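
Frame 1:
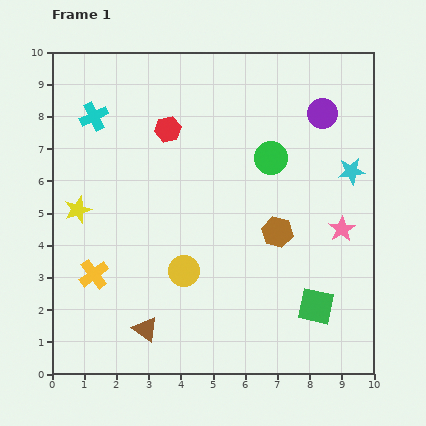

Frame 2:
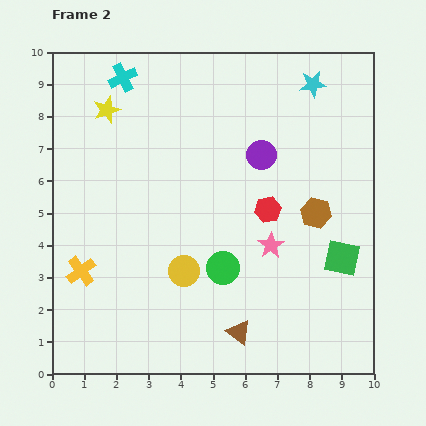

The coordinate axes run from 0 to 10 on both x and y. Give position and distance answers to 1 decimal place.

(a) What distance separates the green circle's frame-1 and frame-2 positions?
3.7

The green circle moved from (6.8, 6.7) to (5.3, 3.3), a distance of √(1.5² + 3.4²) ≈ 3.7.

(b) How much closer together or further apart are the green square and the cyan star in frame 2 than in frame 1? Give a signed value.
+1.2

Distance in frame 1: 4.3. Distance in frame 2: 5.5.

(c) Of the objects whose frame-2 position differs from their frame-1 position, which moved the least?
the yellow cross

(moved 0.4)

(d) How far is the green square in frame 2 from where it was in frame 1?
1.7

The green square moved from (8.2, 2.1) to (9.0, 3.6), a distance of √(0.8² + 1.5²) ≈ 1.7.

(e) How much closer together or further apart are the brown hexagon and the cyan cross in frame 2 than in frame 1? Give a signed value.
+0.6

Distance in frame 1: 6.7. Distance in frame 2: 7.3.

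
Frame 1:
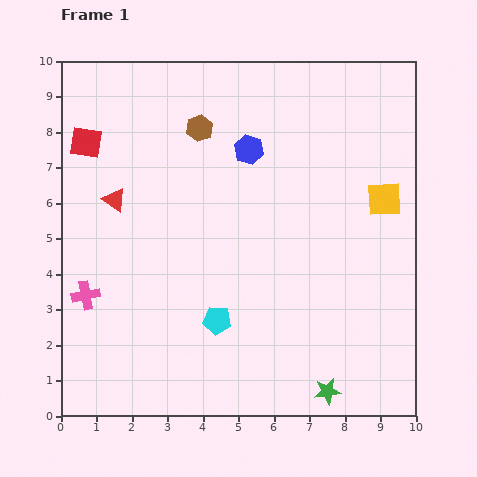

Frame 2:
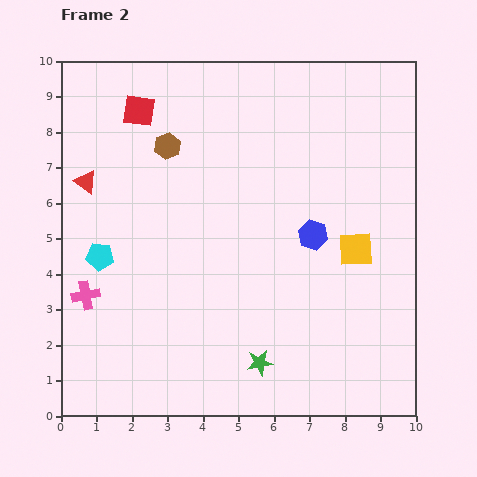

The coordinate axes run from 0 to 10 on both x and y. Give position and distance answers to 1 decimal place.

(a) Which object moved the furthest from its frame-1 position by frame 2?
the cyan pentagon

(moved 3.8; next 3.0)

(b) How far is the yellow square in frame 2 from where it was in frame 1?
1.6

The yellow square moved from (9.1, 6.1) to (8.3, 4.7), a distance of √(0.8² + 1.4²) ≈ 1.6.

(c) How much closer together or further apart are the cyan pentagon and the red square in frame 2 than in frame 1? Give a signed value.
-2.0

Distance in frame 1: 6.2. Distance in frame 2: 4.2.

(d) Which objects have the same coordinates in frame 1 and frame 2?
the pink cross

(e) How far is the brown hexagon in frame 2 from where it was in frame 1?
1.0

The brown hexagon moved from (3.9, 8.1) to (3.0, 7.6), a distance of √(0.9² + 0.5²) ≈ 1.0.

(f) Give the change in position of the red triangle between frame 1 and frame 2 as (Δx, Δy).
(-0.8, 0.5)

The red triangle was at (1.5, 6.1) in frame 1 and (0.7, 6.6) in frame 2.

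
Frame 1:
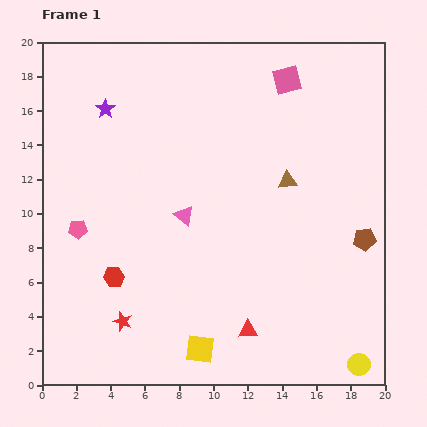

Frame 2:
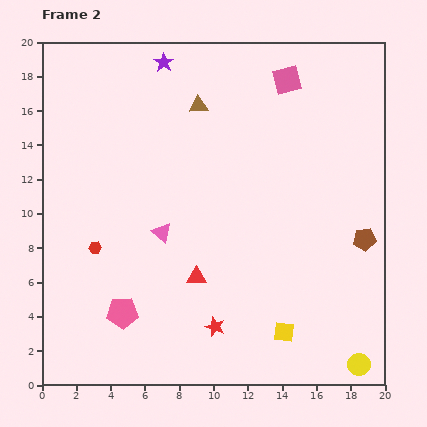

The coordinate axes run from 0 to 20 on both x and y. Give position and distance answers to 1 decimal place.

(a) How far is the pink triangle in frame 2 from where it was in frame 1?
1.6

The pink triangle moved from (8.3, 9.9) to (7.0, 8.9), a distance of √(1.3² + 1.0²) ≈ 1.6.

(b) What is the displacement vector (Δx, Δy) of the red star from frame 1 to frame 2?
(5.4, -0.3)

The red star was at (4.7, 3.7) in frame 1 and (10.1, 3.4) in frame 2.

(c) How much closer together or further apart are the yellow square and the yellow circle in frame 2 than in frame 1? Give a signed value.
-4.5

Distance in frame 1: 9.3. Distance in frame 2: 4.8.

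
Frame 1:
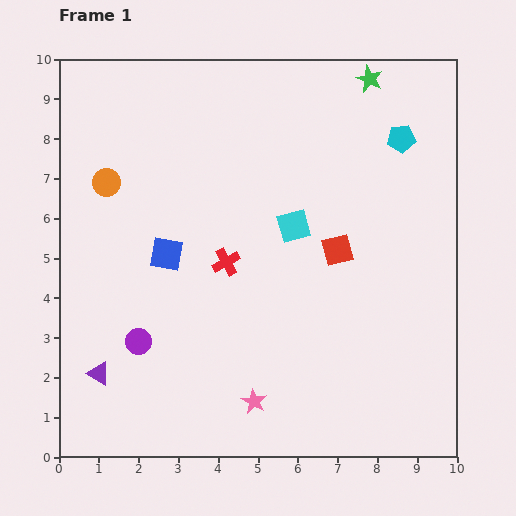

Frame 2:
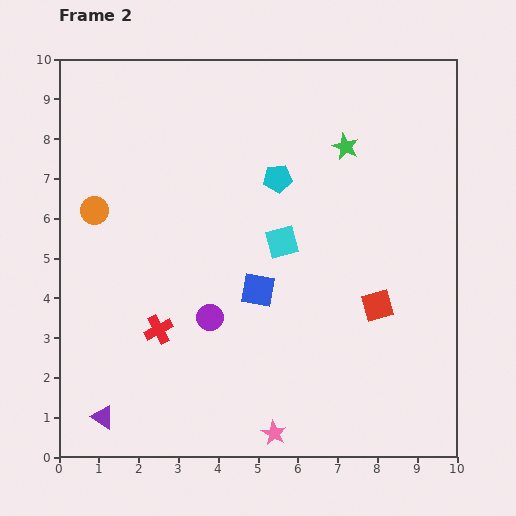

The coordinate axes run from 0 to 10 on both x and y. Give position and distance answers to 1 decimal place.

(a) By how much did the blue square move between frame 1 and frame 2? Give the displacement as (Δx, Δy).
(2.3, -0.9)

The blue square was at (2.7, 5.1) in frame 1 and (5.0, 4.2) in frame 2.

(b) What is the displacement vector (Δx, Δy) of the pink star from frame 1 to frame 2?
(0.5, -0.8)

The pink star was at (4.9, 1.4) in frame 1 and (5.4, 0.6) in frame 2.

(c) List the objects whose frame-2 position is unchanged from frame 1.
none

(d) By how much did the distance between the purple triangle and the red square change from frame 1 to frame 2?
+0.6

Distance in frame 1: 6.8. Distance in frame 2: 7.4.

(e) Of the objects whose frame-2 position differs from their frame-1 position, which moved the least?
the cyan square

(moved 0.5)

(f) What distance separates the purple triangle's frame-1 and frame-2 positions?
1.1

The purple triangle moved from (1.0, 2.1) to (1.1, 1.0), a distance of √(0.1² + 1.1²) ≈ 1.1.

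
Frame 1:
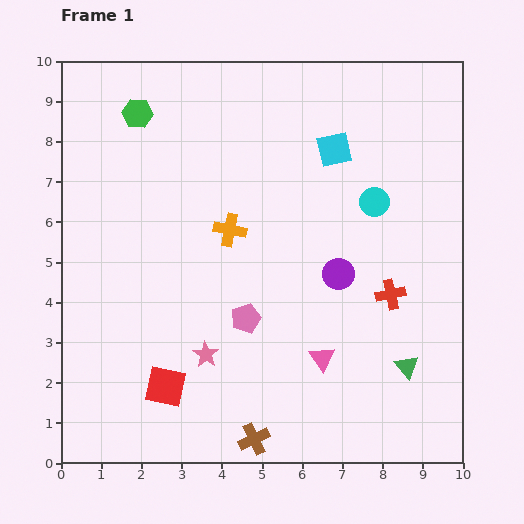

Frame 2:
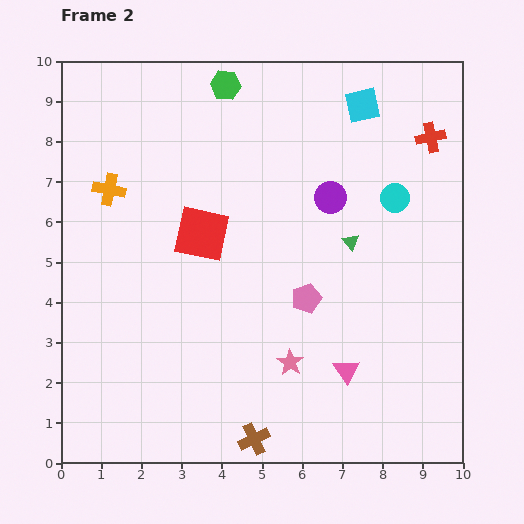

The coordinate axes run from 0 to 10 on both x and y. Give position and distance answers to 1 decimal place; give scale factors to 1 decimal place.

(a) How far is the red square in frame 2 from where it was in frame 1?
3.9

The red square moved from (2.6, 1.9) to (3.5, 5.7), a distance of √(0.9² + 3.8²) ≈ 3.9.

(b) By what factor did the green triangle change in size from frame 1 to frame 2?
0.7×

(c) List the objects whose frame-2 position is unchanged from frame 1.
the brown cross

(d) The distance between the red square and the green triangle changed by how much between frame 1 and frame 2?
-2.3

Distance in frame 1: 6.0. Distance in frame 2: 3.7.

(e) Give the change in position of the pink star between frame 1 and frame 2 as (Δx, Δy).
(2.1, -0.2)

The pink star was at (3.6, 2.7) in frame 1 and (5.7, 2.5) in frame 2.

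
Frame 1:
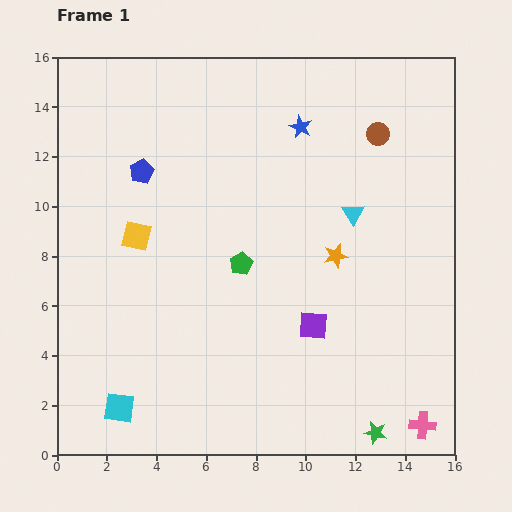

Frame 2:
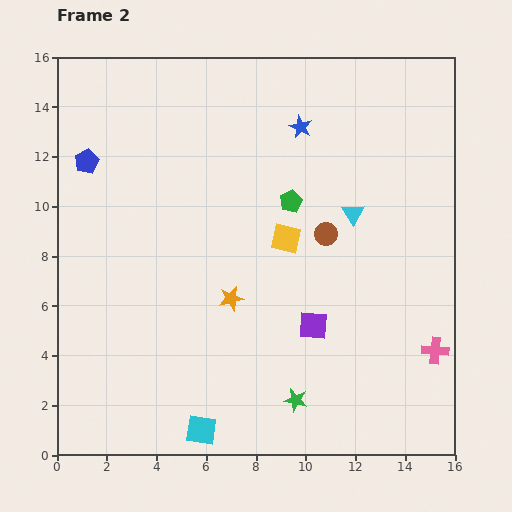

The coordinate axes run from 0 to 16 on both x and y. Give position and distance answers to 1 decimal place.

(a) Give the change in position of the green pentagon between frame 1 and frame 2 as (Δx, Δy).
(2.0, 2.5)

The green pentagon was at (7.4, 7.7) in frame 1 and (9.4, 10.2) in frame 2.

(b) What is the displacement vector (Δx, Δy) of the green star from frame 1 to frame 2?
(-3.2, 1.3)

The green star was at (12.8, 0.9) in frame 1 and (9.6, 2.2) in frame 2.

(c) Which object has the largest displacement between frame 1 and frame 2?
the yellow square

(moved 6.0; next 4.5)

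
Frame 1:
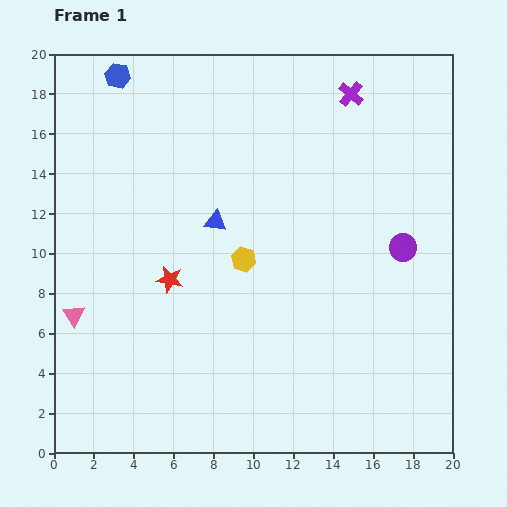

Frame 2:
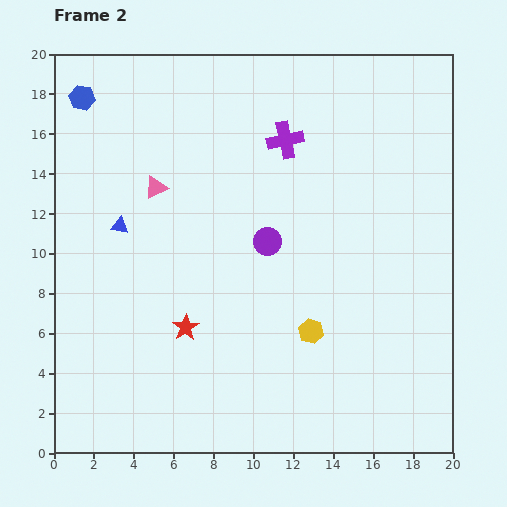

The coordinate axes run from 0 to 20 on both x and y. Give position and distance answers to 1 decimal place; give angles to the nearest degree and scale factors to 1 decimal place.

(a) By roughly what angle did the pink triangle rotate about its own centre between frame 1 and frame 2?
36° clockwise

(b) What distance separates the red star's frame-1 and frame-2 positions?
2.5

The red star moved from (5.8, 8.7) to (6.6, 6.3), a distance of √(0.8² + 2.4²) ≈ 2.5.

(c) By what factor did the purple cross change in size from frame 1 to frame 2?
1.4×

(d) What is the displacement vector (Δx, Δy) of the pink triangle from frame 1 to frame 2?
(4.1, 6.4)

The pink triangle was at (1.0, 6.9) in frame 1 and (5.1, 13.3) in frame 2.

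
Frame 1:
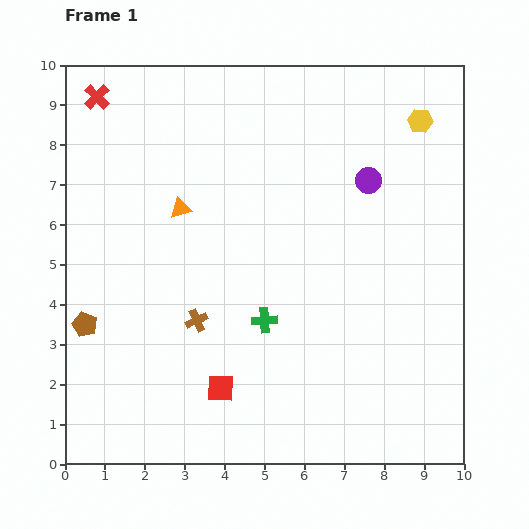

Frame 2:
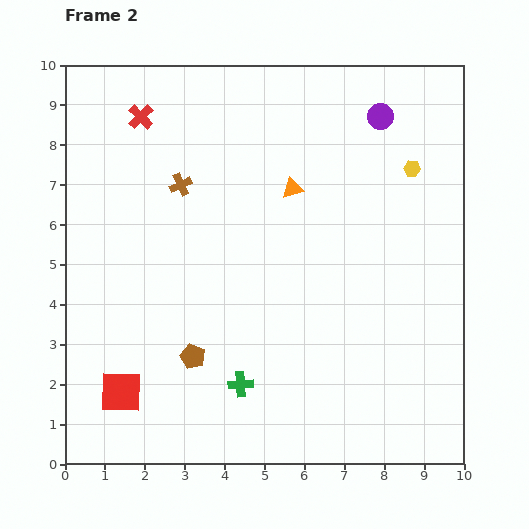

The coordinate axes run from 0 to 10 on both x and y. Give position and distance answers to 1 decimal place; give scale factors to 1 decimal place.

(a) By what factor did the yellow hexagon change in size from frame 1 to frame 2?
0.7×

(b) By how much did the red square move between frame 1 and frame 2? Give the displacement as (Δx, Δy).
(-2.5, -0.1)

The red square was at (3.9, 1.9) in frame 1 and (1.4, 1.8) in frame 2.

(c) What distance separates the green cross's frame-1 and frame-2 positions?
1.7

The green cross moved from (5.0, 3.6) to (4.4, 2.0), a distance of √(0.6² + 1.6²) ≈ 1.7.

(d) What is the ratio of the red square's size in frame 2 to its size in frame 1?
1.6×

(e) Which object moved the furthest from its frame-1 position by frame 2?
the brown cross

(moved 3.4; next 2.8)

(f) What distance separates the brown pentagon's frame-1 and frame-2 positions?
2.8

The brown pentagon moved from (0.5, 3.5) to (3.2, 2.7), a distance of √(2.7² + 0.8²) ≈ 2.8.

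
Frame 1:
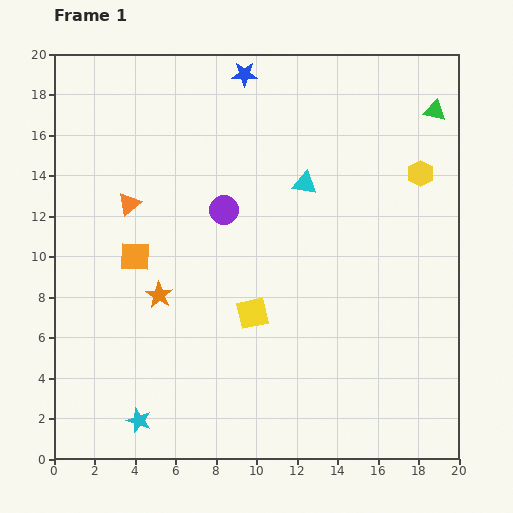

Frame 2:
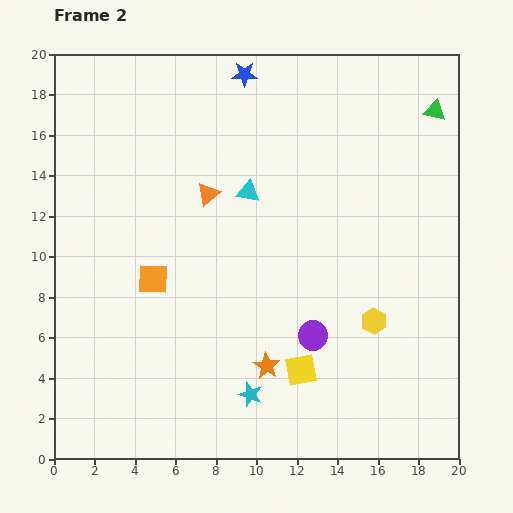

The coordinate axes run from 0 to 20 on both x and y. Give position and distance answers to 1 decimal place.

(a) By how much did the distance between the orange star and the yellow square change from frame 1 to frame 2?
-3.0

Distance in frame 1: 4.7. Distance in frame 2: 1.7.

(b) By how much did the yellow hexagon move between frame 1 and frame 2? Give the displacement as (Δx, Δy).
(-2.3, -7.3)

The yellow hexagon was at (18.1, 14.1) in frame 1 and (15.8, 6.8) in frame 2.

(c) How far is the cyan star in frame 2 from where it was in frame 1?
5.7

The cyan star moved from (4.2, 1.9) to (9.7, 3.2), a distance of √(5.5² + 1.3²) ≈ 5.7.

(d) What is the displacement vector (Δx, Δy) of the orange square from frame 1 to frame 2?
(0.9, -1.1)

The orange square was at (4.0, 10.0) in frame 1 and (4.9, 8.9) in frame 2.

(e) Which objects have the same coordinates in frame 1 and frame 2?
the blue star, the green triangle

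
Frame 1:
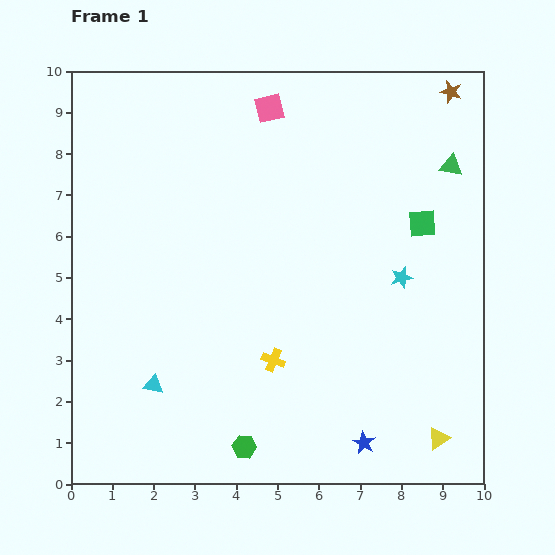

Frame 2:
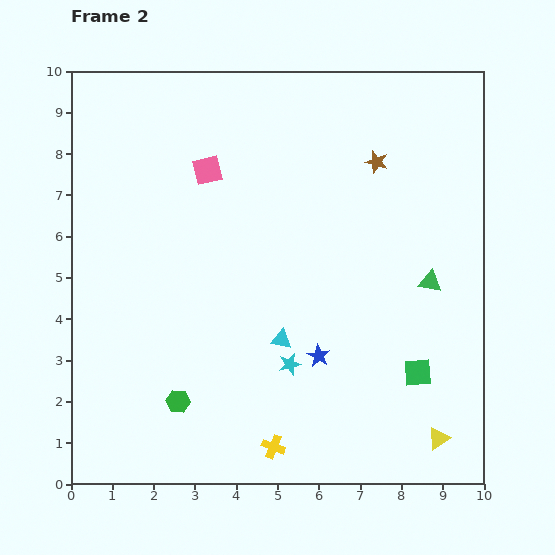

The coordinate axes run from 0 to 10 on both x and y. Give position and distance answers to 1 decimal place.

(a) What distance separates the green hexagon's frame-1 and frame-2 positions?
1.9

The green hexagon moved from (4.2, 0.9) to (2.6, 2.0), a distance of √(1.6² + 1.1²) ≈ 1.9.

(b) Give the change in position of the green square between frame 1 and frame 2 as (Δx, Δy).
(-0.1, -3.6)

The green square was at (8.5, 6.3) in frame 1 and (8.4, 2.7) in frame 2.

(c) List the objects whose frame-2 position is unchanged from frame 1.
the yellow triangle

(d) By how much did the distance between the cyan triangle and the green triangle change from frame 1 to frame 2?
-5.0

Distance in frame 1: 8.9. Distance in frame 2: 3.9.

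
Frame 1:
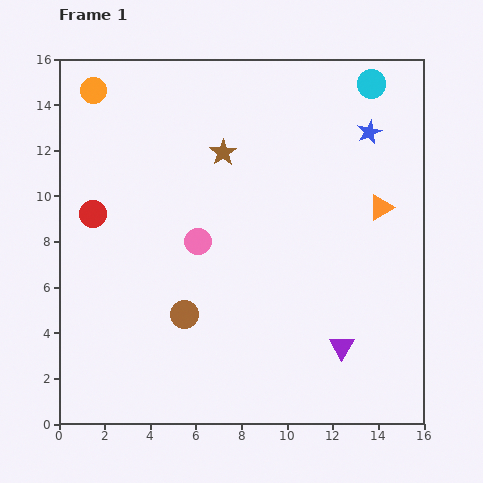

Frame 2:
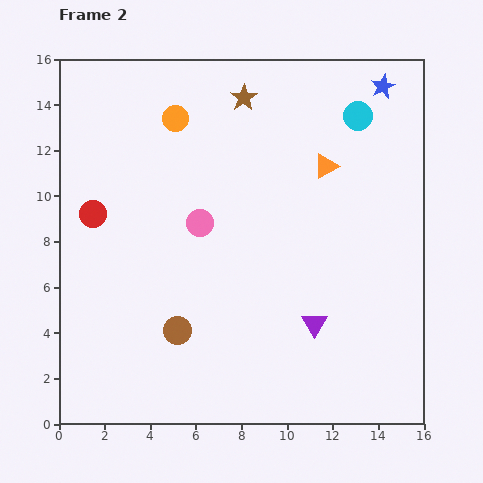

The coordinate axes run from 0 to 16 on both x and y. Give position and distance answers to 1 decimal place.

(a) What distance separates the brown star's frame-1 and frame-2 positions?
2.6

The brown star moved from (7.2, 11.9) to (8.1, 14.3), a distance of √(0.9² + 2.4²) ≈ 2.6.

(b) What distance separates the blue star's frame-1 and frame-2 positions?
2.1

The blue star moved from (13.6, 12.8) to (14.2, 14.8), a distance of √(0.6² + 2.0²) ≈ 2.1.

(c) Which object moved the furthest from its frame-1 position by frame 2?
the orange circle

(moved 3.8; next 3.0)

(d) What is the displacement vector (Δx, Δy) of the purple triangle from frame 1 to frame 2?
(-1.2, 1.0)

The purple triangle was at (12.4, 3.4) in frame 1 and (11.2, 4.4) in frame 2.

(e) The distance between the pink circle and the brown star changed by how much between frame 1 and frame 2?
+1.7

Distance in frame 1: 4.1. Distance in frame 2: 5.8.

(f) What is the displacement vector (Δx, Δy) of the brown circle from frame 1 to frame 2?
(-0.3, -0.7)

The brown circle was at (5.5, 4.8) in frame 1 and (5.2, 4.1) in frame 2.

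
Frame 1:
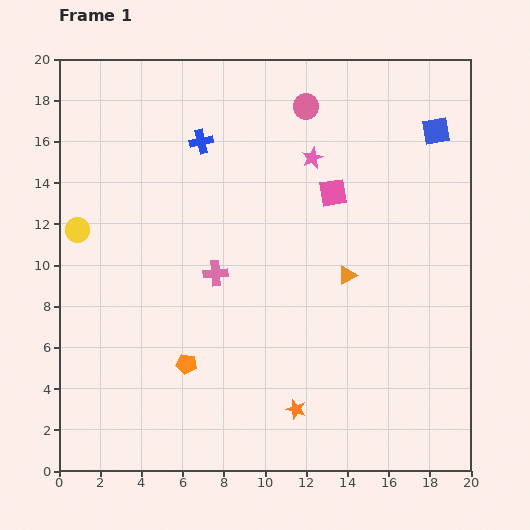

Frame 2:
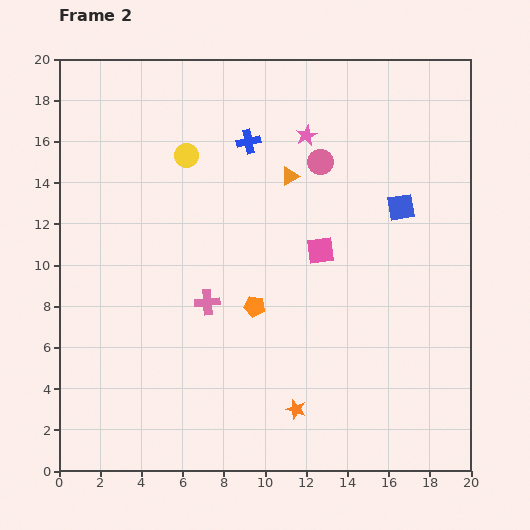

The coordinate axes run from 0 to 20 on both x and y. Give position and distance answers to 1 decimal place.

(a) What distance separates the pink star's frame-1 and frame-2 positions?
1.1

The pink star moved from (12.3, 15.2) to (12.0, 16.3), a distance of √(0.3² + 1.1²) ≈ 1.1.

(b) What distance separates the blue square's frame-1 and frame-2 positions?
4.1

The blue square moved from (18.3, 16.5) to (16.6, 12.8), a distance of √(1.7² + 3.7²) ≈ 4.1.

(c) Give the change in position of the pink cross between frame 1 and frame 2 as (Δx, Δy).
(-0.4, -1.4)

The pink cross was at (7.6, 9.6) in frame 1 and (7.2, 8.2) in frame 2.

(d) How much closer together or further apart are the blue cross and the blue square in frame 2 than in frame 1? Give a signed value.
-3.3

Distance in frame 1: 11.4. Distance in frame 2: 8.1.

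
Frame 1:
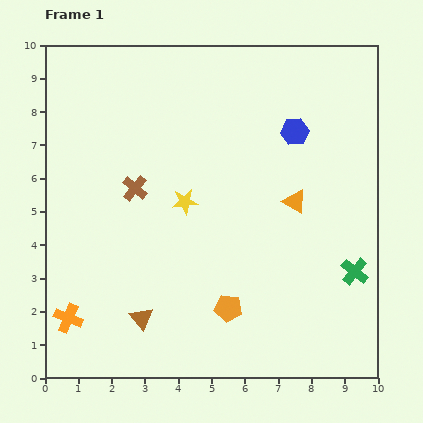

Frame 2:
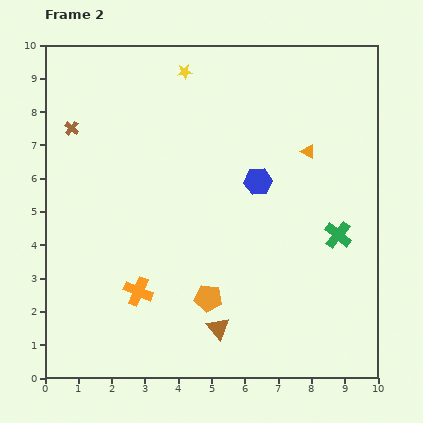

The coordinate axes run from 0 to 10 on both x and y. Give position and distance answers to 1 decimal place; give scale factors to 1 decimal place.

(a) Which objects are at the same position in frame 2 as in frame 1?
none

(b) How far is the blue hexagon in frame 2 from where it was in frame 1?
1.9

The blue hexagon moved from (7.5, 7.4) to (6.4, 5.9), a distance of √(1.1² + 1.5²) ≈ 1.9.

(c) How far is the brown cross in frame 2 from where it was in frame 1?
2.6

The brown cross moved from (2.7, 5.7) to (0.8, 7.5), a distance of √(1.9² + 1.8²) ≈ 2.6.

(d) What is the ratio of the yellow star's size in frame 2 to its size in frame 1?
0.6×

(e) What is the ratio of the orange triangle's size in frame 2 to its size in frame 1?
0.6×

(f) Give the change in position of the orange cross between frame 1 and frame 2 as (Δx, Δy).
(2.1, 0.8)

The orange cross was at (0.7, 1.8) in frame 1 and (2.8, 2.6) in frame 2.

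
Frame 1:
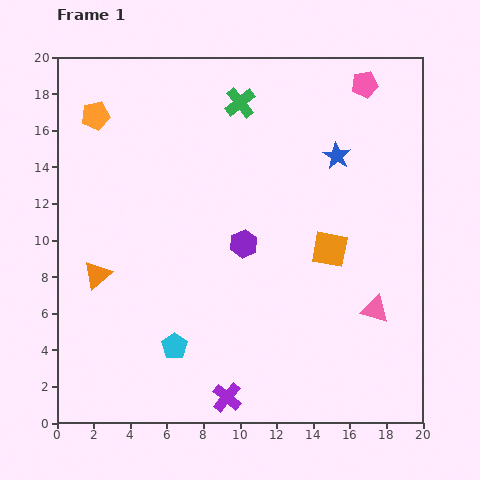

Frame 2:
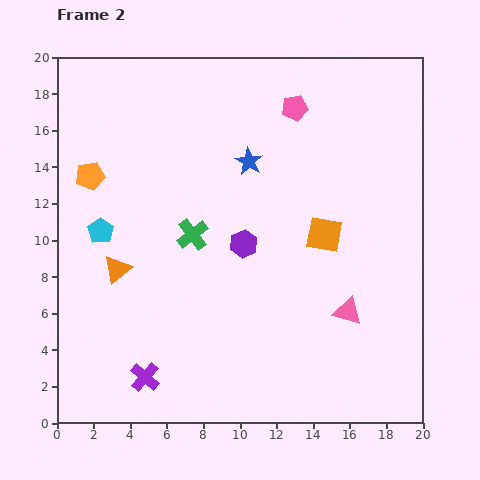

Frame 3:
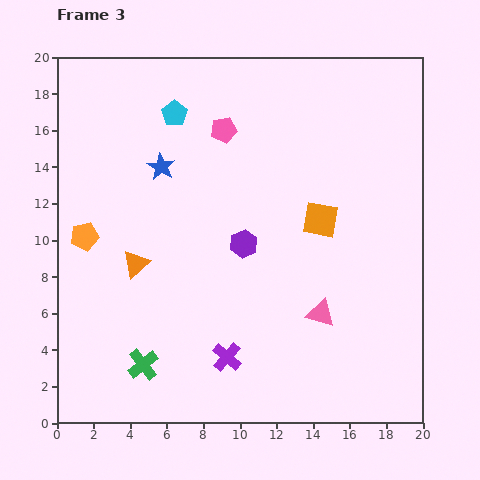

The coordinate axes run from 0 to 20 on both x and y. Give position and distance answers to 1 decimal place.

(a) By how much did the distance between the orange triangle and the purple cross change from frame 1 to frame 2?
-3.7

Distance in frame 1: 9.8. Distance in frame 2: 6.1.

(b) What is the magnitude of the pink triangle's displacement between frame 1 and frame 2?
1.5

The pink triangle moved from (17.4, 6.2) to (15.9, 6.1), a distance of √(1.5² + 0.1²) ≈ 1.5.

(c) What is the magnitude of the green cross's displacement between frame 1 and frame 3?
15.3

The green cross moved from (10.0, 17.5) to (4.7, 3.2), a distance of √(5.3² + 14.3²) ≈ 15.3.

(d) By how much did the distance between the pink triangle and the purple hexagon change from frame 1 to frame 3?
-2.3

Distance in frame 1: 8.0. Distance in frame 3: 5.7.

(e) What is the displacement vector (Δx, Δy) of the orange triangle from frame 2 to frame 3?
(1.0, 0.3)

The orange triangle was at (3.3, 8.4) in frame 2 and (4.3, 8.7) in frame 3.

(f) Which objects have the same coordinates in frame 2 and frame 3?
the purple hexagon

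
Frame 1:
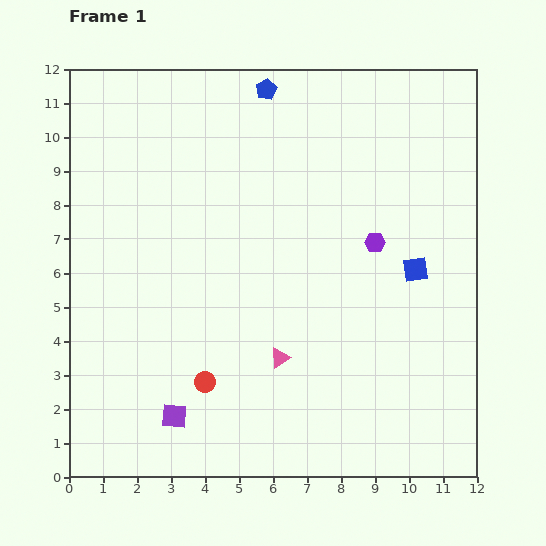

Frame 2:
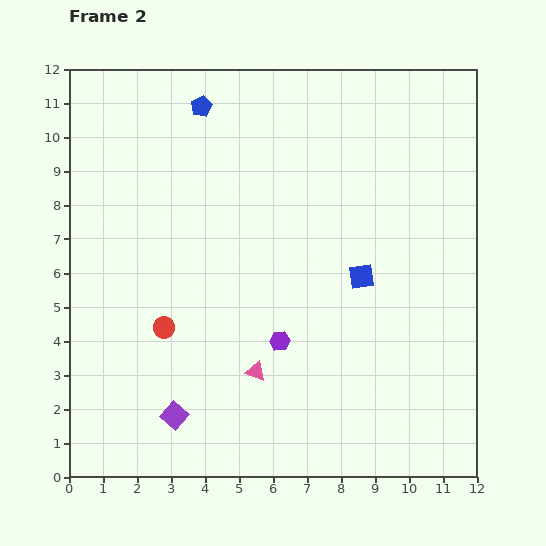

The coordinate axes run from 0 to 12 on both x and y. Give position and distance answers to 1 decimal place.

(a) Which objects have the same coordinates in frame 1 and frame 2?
the purple square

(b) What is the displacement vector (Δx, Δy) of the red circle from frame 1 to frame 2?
(-1.2, 1.6)

The red circle was at (4.0, 2.8) in frame 1 and (2.8, 4.4) in frame 2.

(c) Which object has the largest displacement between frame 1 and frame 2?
the purple hexagon

(moved 4.0; next 2.0)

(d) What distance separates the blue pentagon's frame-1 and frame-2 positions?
2.0

The blue pentagon moved from (5.8, 11.4) to (3.9, 10.9), a distance of √(1.9² + 0.5²) ≈ 2.0.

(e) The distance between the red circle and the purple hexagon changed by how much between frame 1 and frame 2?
-3.1

Distance in frame 1: 6.5. Distance in frame 2: 3.4.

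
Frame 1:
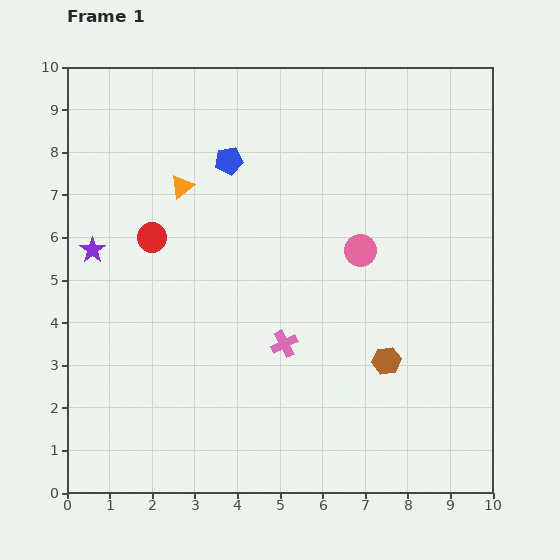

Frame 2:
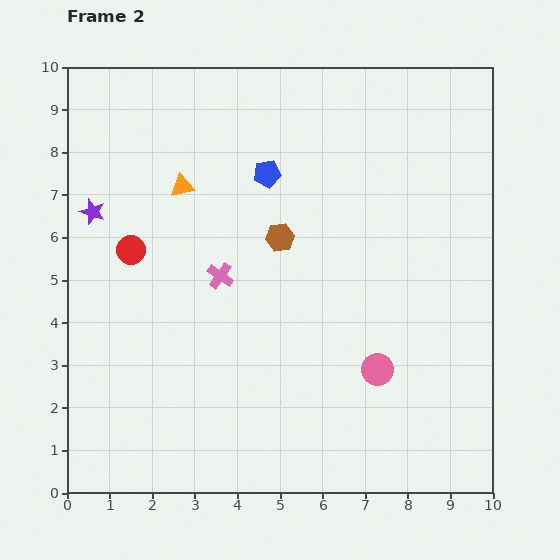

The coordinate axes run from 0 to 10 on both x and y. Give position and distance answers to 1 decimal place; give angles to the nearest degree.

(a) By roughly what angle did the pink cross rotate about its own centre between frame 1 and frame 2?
28° counter-clockwise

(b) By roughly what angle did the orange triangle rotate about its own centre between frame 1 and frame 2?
25° clockwise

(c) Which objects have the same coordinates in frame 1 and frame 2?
the orange triangle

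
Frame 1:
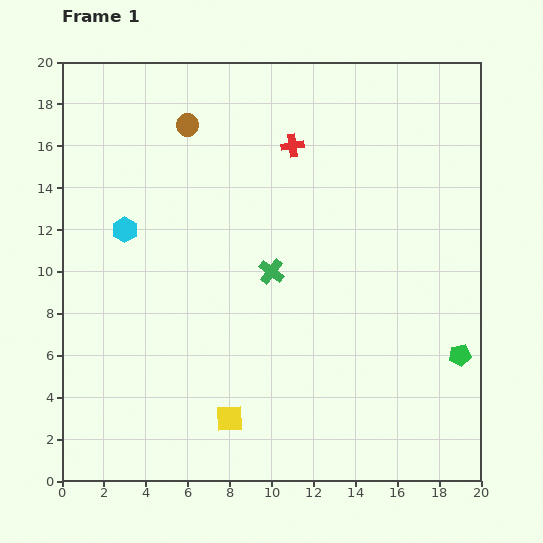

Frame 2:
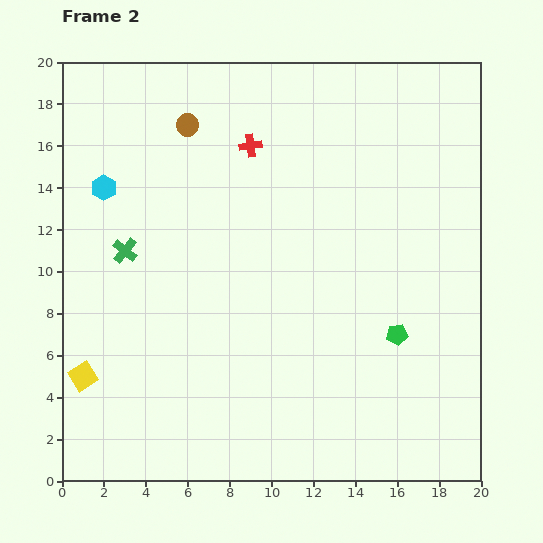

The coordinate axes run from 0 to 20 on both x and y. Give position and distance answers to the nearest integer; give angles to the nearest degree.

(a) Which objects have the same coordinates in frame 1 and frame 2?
the brown circle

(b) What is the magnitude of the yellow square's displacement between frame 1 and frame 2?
7

The yellow square moved from (8, 3) to (1, 5), a distance of √(7² + 2²) ≈ 7.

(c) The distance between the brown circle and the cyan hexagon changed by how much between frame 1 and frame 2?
-1

Distance in frame 1: 6. Distance in frame 2: 5.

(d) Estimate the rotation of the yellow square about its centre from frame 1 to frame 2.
30° counter-clockwise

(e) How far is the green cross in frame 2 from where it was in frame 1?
7

The green cross moved from (10, 10) to (3, 11), a distance of √(7² + 1²) ≈ 7.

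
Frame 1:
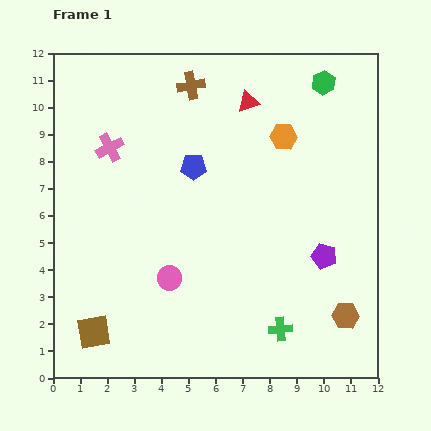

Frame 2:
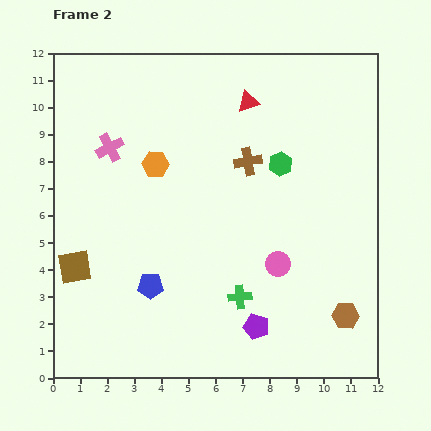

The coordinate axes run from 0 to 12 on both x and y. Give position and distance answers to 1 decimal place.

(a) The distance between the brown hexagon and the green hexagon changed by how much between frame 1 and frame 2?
-2.5

Distance in frame 1: 8.6. Distance in frame 2: 6.1.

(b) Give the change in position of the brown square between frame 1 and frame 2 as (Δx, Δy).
(-0.7, 2.4)

The brown square was at (1.5, 1.7) in frame 1 and (0.8, 4.1) in frame 2.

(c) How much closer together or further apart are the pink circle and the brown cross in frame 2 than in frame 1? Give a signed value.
-3.1

Distance in frame 1: 7.1. Distance in frame 2: 4.0.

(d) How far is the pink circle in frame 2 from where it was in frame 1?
4.0

The pink circle moved from (4.3, 3.7) to (8.3, 4.2), a distance of √(4.0² + 0.5²) ≈ 4.0.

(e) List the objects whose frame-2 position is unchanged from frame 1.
the red triangle, the pink cross, the brown hexagon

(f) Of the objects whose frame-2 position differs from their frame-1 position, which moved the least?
the green cross

(moved 1.9)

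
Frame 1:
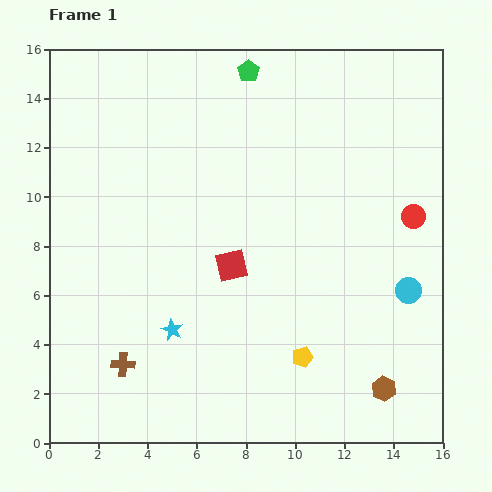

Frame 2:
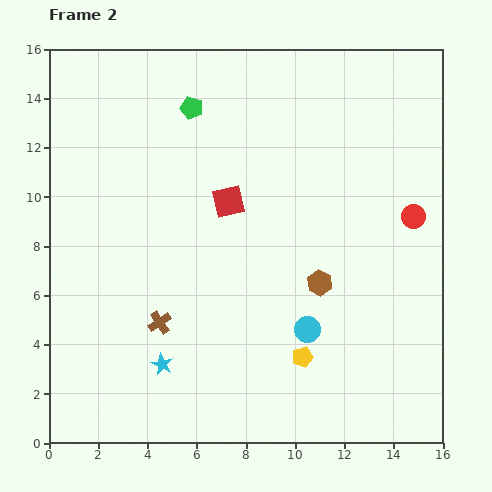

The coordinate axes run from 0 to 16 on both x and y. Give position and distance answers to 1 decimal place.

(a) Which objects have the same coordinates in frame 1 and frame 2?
the yellow pentagon, the red circle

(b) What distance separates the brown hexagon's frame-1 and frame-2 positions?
5.0

The brown hexagon moved from (13.6, 2.2) to (11.0, 6.5), a distance of √(2.6² + 4.3²) ≈ 5.0.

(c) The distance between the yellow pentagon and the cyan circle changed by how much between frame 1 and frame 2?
-4.0

Distance in frame 1: 5.1. Distance in frame 2: 1.1.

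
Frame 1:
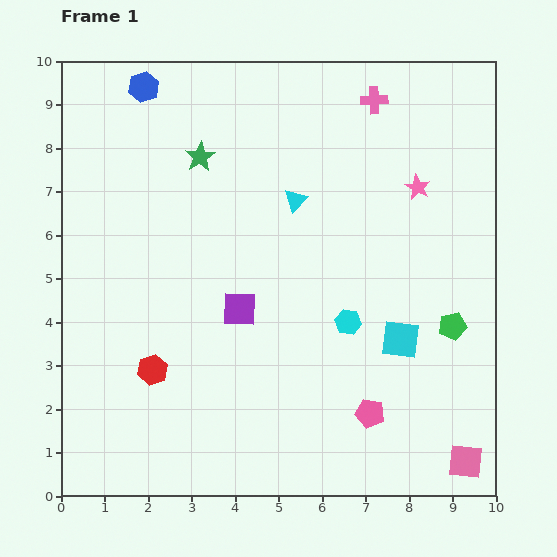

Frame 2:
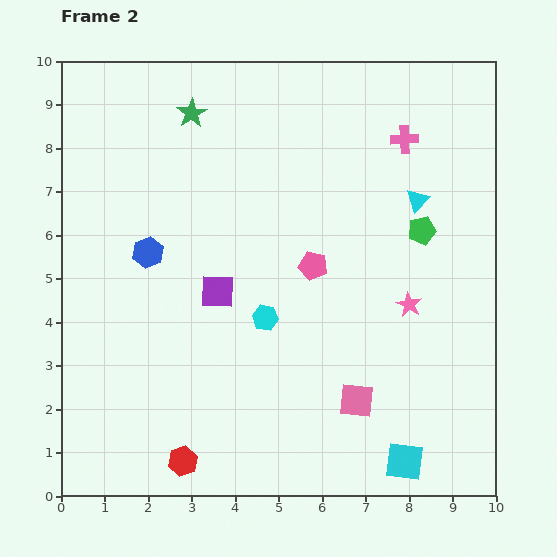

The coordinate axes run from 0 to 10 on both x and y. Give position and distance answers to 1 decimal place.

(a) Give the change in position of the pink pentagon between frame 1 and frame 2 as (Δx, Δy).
(-1.3, 3.4)

The pink pentagon was at (7.1, 1.9) in frame 1 and (5.8, 5.3) in frame 2.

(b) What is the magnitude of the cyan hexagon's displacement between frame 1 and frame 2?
1.9

The cyan hexagon moved from (6.6, 4.0) to (4.7, 4.1), a distance of √(1.9² + 0.1²) ≈ 1.9.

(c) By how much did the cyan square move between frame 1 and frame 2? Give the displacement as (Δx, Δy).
(0.1, -2.8)

The cyan square was at (7.8, 3.6) in frame 1 and (7.9, 0.8) in frame 2.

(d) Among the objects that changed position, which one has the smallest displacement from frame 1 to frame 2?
the purple square

(moved 0.6)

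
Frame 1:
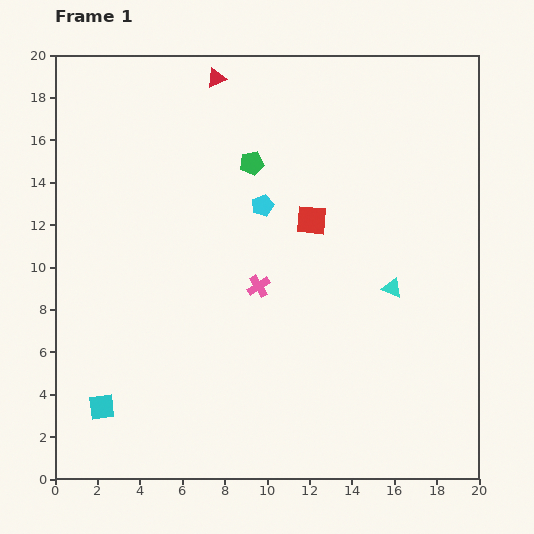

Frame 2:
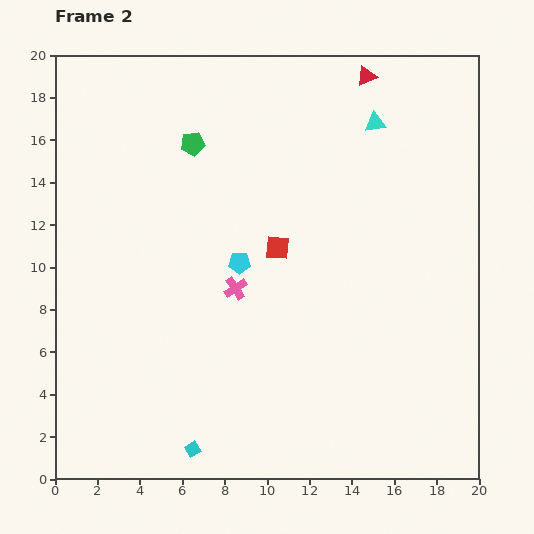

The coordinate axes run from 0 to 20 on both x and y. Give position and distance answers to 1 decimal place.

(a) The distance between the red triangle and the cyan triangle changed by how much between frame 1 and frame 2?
-10.7

Distance in frame 1: 12.9. Distance in frame 2: 2.2.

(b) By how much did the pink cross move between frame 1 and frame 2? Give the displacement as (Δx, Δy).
(-1.1, -0.1)

The pink cross was at (9.6, 9.1) in frame 1 and (8.5, 9.0) in frame 2.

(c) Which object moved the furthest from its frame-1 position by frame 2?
the cyan triangle

(moved 7.8; next 7.1)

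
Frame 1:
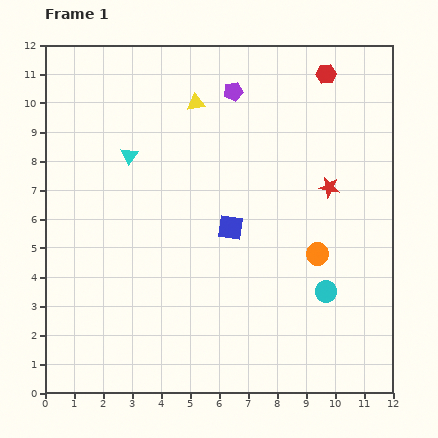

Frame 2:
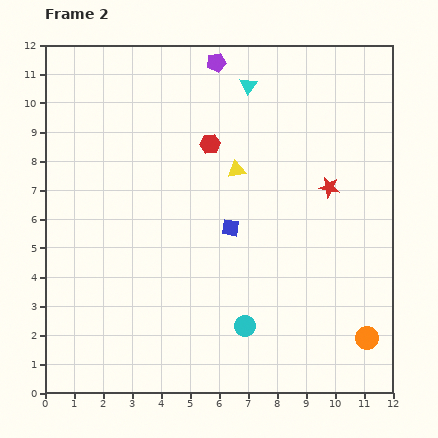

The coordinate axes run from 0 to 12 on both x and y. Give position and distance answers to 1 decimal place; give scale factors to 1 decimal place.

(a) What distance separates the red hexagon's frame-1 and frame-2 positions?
4.7

The red hexagon moved from (9.7, 11.0) to (5.7, 8.6), a distance of √(4.0² + 2.4²) ≈ 4.7.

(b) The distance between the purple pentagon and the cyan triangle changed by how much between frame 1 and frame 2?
-2.8

Distance in frame 1: 4.2. Distance in frame 2: 1.4.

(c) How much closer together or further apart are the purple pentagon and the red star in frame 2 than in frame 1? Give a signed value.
+1.1

Distance in frame 1: 4.7. Distance in frame 2: 5.8.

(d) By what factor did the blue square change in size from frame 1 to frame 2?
0.7×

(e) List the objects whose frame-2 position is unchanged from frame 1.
the red star, the blue square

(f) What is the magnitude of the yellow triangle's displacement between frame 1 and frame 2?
2.7

The yellow triangle moved from (5.2, 10.0) to (6.6, 7.7), a distance of √(1.4² + 2.3²) ≈ 2.7.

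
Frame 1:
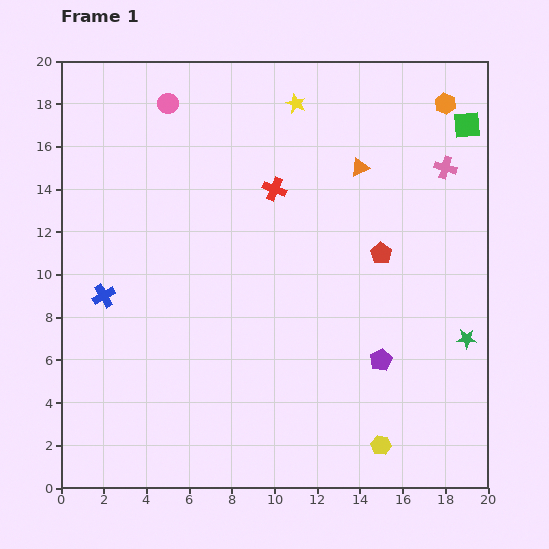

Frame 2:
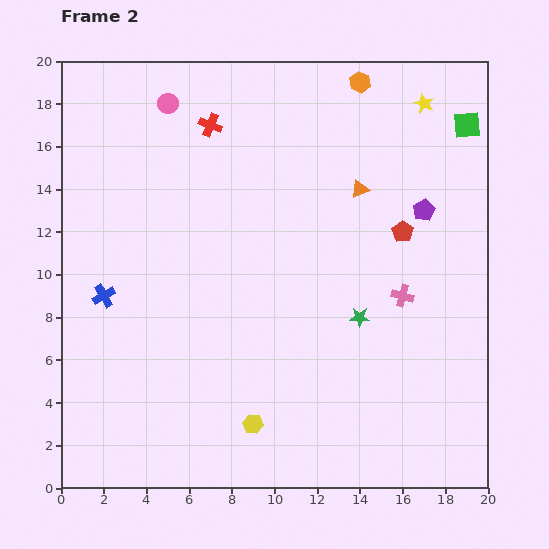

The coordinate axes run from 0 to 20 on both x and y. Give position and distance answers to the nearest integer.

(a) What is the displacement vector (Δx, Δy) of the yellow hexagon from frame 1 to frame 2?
(-6, 1)

The yellow hexagon was at (15, 2) in frame 1 and (9, 3) in frame 2.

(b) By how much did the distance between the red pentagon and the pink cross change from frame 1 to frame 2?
-2

Distance in frame 1: 5. Distance in frame 2: 3.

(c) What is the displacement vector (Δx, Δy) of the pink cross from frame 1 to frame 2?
(-2, -6)

The pink cross was at (18, 15) in frame 1 and (16, 9) in frame 2.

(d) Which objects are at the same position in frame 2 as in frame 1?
the pink circle, the blue cross, the green square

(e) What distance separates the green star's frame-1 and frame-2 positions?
5

The green star moved from (19, 7) to (14, 8), a distance of √(5² + 1²) ≈ 5.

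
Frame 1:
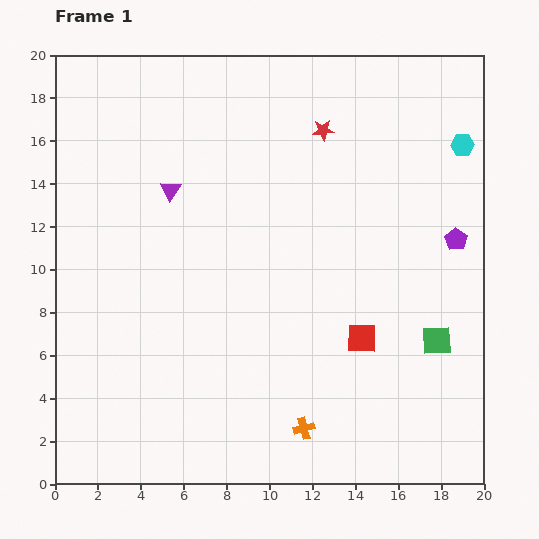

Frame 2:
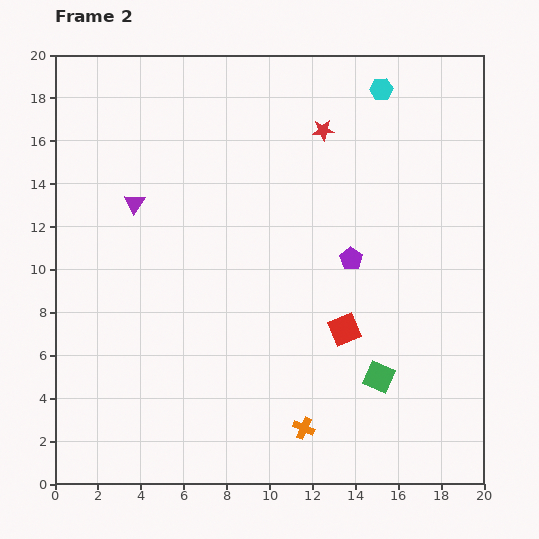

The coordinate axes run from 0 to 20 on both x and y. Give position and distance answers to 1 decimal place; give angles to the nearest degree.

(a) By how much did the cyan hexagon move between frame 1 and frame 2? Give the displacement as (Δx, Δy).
(-3.8, 2.6)

The cyan hexagon was at (19.0, 15.8) in frame 1 and (15.2, 18.4) in frame 2.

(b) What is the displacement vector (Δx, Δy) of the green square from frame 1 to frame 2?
(-2.7, -1.7)

The green square was at (17.8, 6.7) in frame 1 and (15.1, 5.0) in frame 2.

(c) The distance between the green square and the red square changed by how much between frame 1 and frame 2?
-0.8

Distance in frame 1: 3.5. Distance in frame 2: 2.7.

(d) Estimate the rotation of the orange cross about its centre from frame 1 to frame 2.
39° clockwise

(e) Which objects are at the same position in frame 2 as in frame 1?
the orange cross, the red star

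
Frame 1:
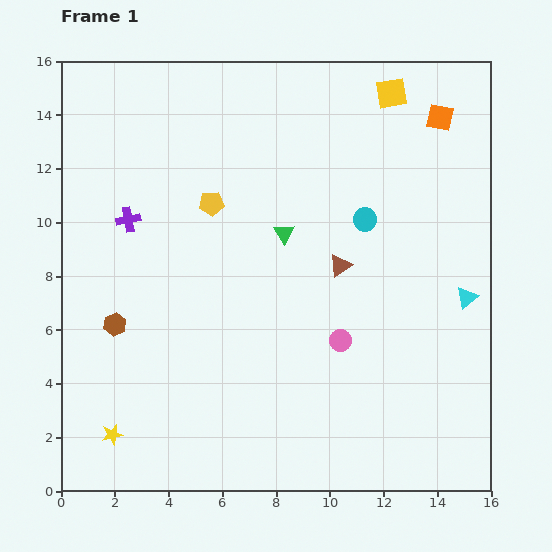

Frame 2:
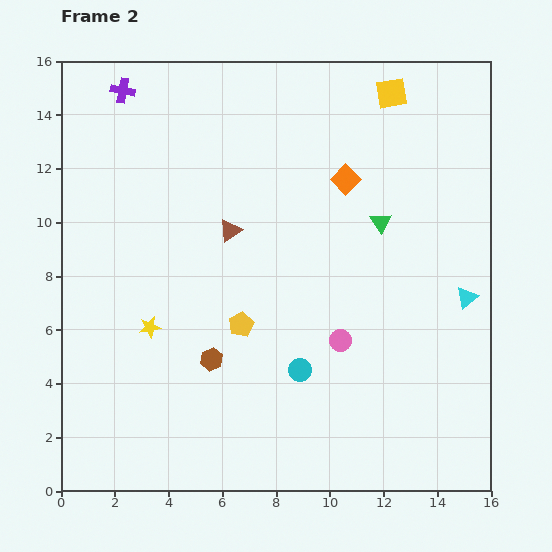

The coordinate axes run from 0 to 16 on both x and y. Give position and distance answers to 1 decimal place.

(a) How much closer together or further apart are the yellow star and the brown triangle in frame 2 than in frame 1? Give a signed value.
-5.9

Distance in frame 1: 10.6. Distance in frame 2: 4.7.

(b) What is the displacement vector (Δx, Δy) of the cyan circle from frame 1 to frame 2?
(-2.4, -5.6)

The cyan circle was at (11.3, 10.1) in frame 1 and (8.9, 4.5) in frame 2.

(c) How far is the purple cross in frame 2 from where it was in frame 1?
4.8

The purple cross moved from (2.5, 10.1) to (2.3, 14.9), a distance of √(0.2² + 4.8²) ≈ 4.8.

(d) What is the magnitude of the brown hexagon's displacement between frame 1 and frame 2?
3.8

The brown hexagon moved from (2.0, 6.2) to (5.6, 4.9), a distance of √(3.6² + 1.3²) ≈ 3.8.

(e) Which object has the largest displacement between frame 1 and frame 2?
the cyan circle

(moved 6.1; next 4.8)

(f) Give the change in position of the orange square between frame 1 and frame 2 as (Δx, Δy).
(-3.5, -2.3)

The orange square was at (14.1, 13.9) in frame 1 and (10.6, 11.6) in frame 2.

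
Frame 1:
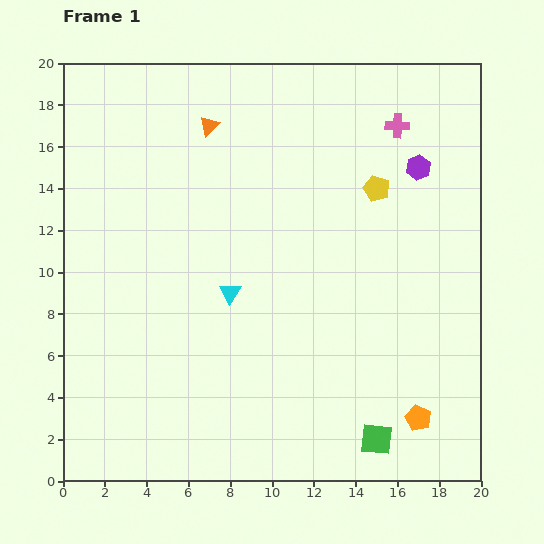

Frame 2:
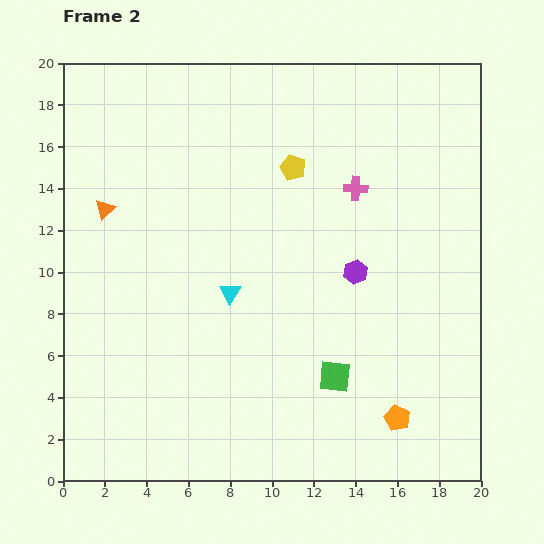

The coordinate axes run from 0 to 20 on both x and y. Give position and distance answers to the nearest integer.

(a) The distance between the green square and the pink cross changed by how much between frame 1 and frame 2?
-6

Distance in frame 1: 15. Distance in frame 2: 9.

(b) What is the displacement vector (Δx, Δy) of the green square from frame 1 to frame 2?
(-2, 3)

The green square was at (15, 2) in frame 1 and (13, 5) in frame 2.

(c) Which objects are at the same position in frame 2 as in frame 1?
the cyan triangle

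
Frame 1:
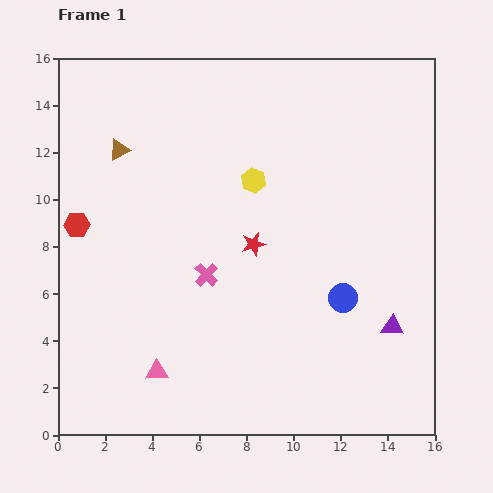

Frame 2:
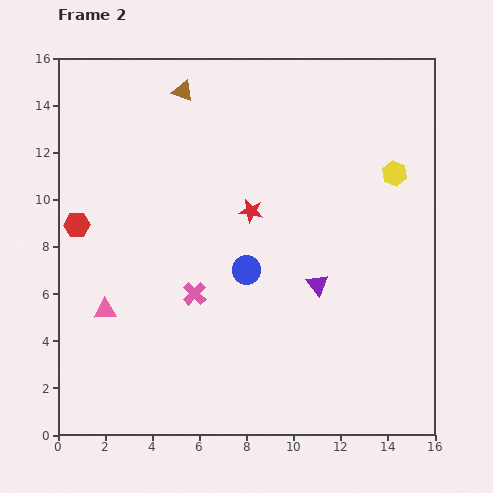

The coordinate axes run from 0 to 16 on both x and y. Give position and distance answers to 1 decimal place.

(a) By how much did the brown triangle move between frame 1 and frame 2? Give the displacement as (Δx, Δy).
(2.7, 2.5)

The brown triangle was at (2.6, 12.1) in frame 1 and (5.3, 14.6) in frame 2.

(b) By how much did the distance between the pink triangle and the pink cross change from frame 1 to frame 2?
-0.7

Distance in frame 1: 4.6. Distance in frame 2: 3.9.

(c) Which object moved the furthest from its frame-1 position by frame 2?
the yellow hexagon

(moved 6.0; next 4.3)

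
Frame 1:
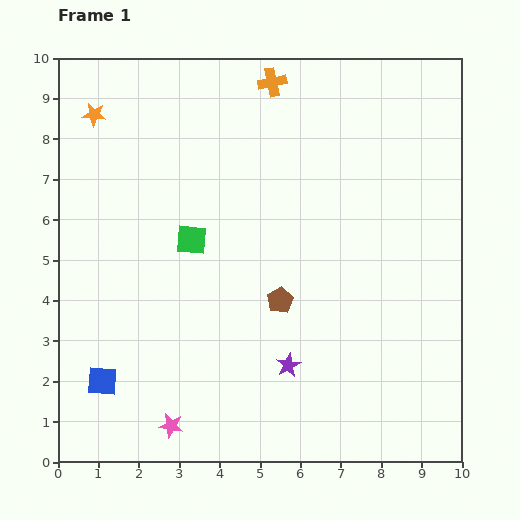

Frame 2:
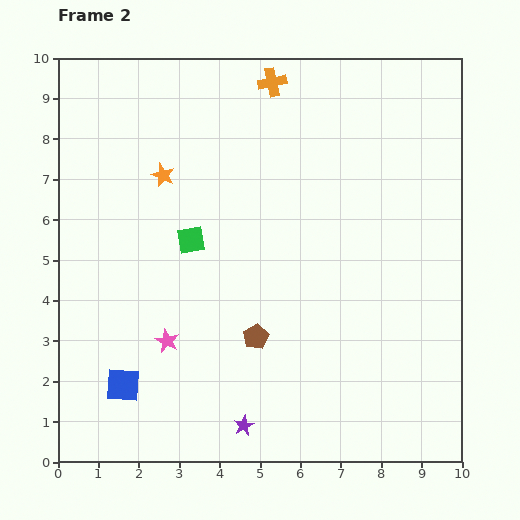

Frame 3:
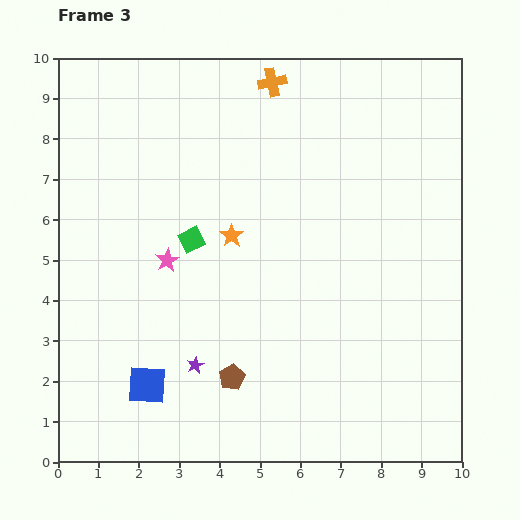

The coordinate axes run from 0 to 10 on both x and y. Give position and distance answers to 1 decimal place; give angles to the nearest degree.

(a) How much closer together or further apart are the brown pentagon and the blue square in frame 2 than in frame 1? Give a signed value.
-1.3

Distance in frame 1: 4.8. Distance in frame 2: 3.5.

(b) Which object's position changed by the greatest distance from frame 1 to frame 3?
the orange star

(moved 4.5; next 4.1)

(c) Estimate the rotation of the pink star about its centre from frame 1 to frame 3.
30° clockwise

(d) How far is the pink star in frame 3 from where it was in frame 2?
2.0

The pink star moved from (2.7, 3.0) to (2.7, 5.0), a distance of √(0.0² + 2.0²) ≈ 2.0.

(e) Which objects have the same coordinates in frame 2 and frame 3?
the green square, the orange cross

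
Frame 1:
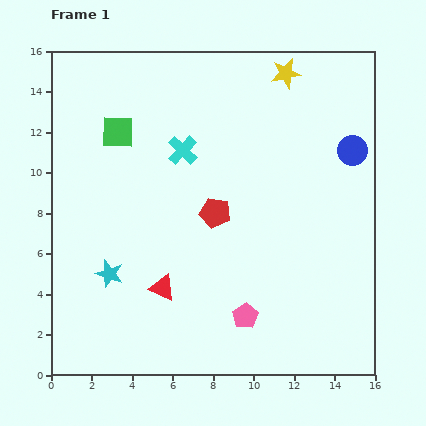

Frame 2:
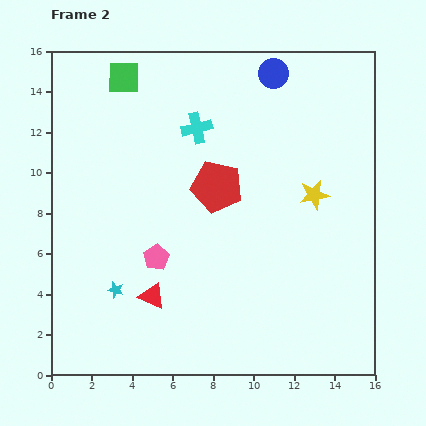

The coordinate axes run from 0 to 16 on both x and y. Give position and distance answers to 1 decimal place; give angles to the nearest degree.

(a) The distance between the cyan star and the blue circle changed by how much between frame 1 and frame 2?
-0.3

Distance in frame 1: 13.5. Distance in frame 2: 13.2.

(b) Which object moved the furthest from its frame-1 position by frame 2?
the yellow star

(moved 6.2; next 5.4)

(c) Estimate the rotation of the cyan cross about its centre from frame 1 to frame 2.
34° clockwise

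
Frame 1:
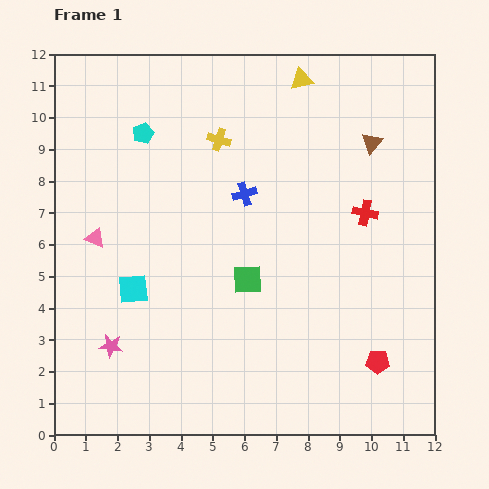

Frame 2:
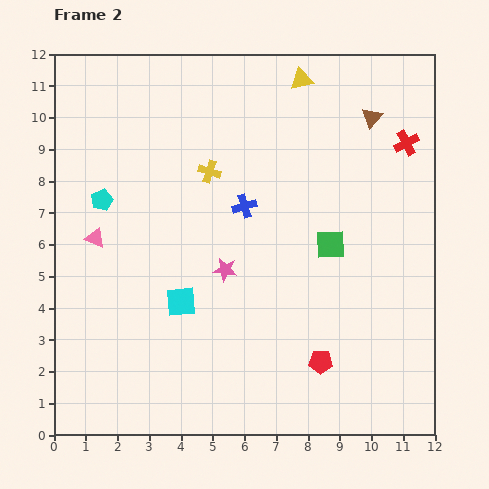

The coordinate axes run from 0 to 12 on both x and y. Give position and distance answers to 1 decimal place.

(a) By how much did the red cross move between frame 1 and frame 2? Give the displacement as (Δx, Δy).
(1.3, 2.2)

The red cross was at (9.8, 7.0) in frame 1 and (11.1, 9.2) in frame 2.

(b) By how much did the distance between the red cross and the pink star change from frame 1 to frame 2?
-2.0

Distance in frame 1: 9.0. Distance in frame 2: 7.0.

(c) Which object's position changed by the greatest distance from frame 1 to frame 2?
the pink star

(moved 4.3; next 2.8)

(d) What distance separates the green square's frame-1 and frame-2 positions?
2.8

The green square moved from (6.1, 4.9) to (8.7, 6.0), a distance of √(2.6² + 1.1²) ≈ 2.8.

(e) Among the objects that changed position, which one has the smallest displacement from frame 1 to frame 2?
the blue cross

(moved 0.4)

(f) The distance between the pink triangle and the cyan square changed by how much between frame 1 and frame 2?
+1.4

Distance in frame 1: 2.0. Distance in frame 2: 3.4.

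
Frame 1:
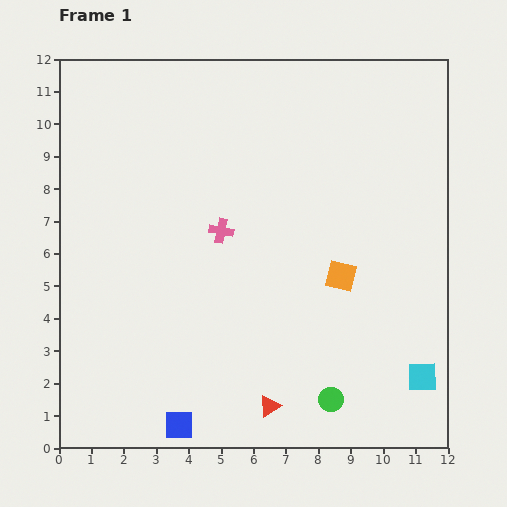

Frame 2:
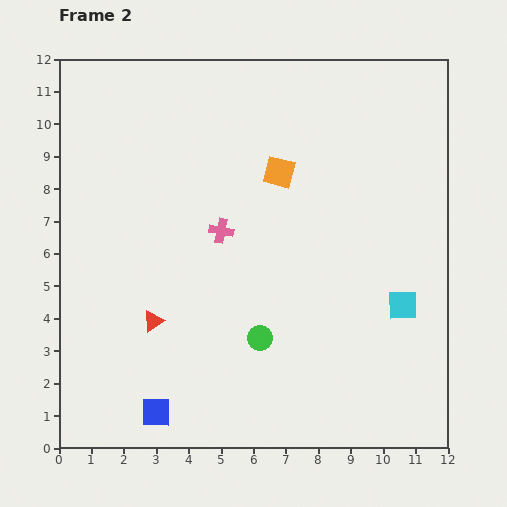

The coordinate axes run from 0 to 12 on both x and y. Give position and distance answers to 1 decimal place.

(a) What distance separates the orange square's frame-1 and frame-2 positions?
3.7

The orange square moved from (8.7, 5.3) to (6.8, 8.5), a distance of √(1.9² + 3.2²) ≈ 3.7.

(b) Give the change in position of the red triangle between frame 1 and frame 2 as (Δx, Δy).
(-3.6, 2.6)

The red triangle was at (6.5, 1.3) in frame 1 and (2.9, 3.9) in frame 2.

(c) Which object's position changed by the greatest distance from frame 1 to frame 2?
the red triangle

(moved 4.4; next 3.7)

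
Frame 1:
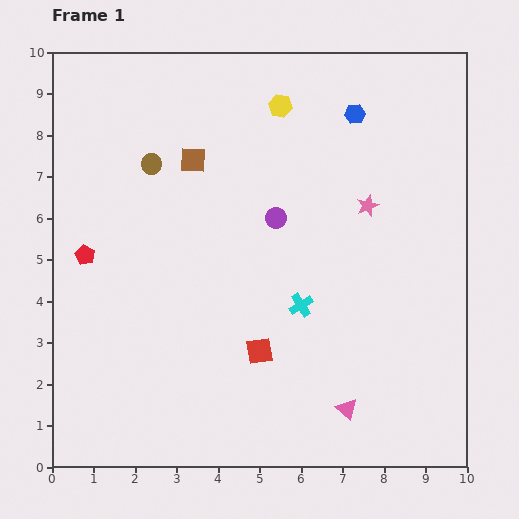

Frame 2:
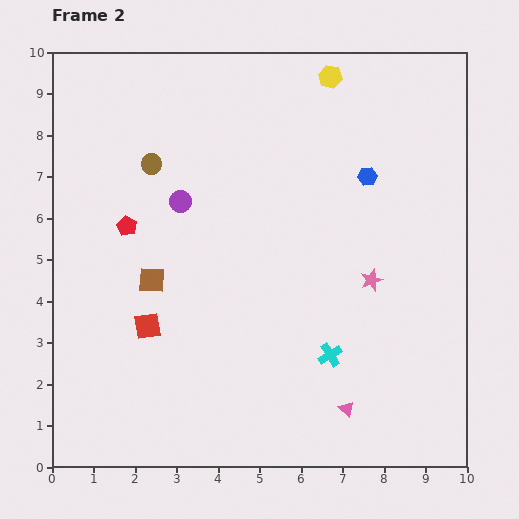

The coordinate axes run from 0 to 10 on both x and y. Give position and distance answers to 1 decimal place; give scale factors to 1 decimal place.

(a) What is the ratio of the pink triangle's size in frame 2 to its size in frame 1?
0.8×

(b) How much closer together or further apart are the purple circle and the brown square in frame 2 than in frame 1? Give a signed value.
-0.4

Distance in frame 1: 2.4. Distance in frame 2: 2.0.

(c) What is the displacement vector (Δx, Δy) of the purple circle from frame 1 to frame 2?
(-2.3, 0.4)

The purple circle was at (5.4, 6.0) in frame 1 and (3.1, 6.4) in frame 2.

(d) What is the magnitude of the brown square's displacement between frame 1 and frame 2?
3.1

The brown square moved from (3.4, 7.4) to (2.4, 4.5), a distance of √(1.0² + 2.9²) ≈ 3.1.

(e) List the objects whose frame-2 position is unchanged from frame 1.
the pink triangle, the brown circle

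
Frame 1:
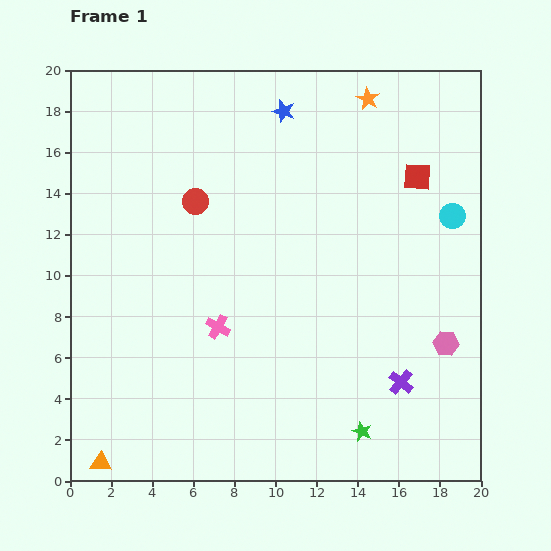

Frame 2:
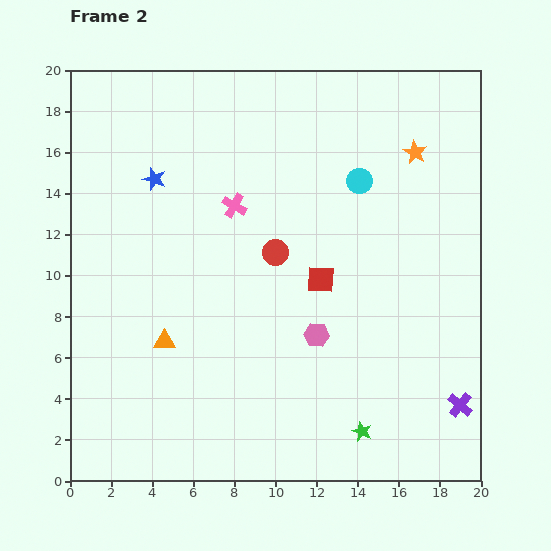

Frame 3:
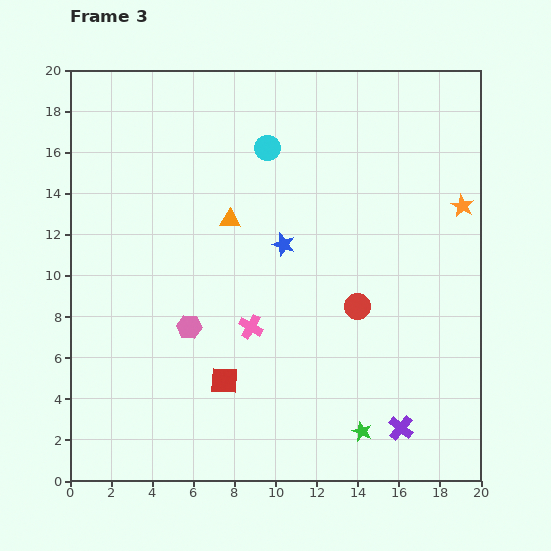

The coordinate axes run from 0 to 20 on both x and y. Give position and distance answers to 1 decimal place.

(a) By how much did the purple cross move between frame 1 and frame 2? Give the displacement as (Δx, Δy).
(2.9, -1.1)

The purple cross was at (16.1, 4.8) in frame 1 and (19.0, 3.7) in frame 2.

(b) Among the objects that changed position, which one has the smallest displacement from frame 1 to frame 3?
the pink cross

(moved 1.6)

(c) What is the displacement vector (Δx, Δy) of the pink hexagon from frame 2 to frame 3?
(-6.2, 0.4)

The pink hexagon was at (12.0, 7.1) in frame 2 and (5.8, 7.5) in frame 3.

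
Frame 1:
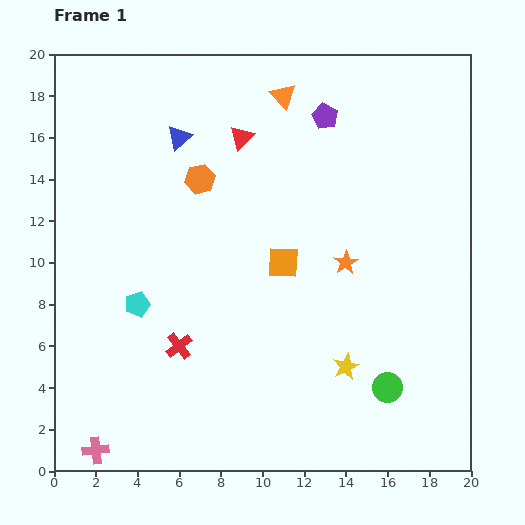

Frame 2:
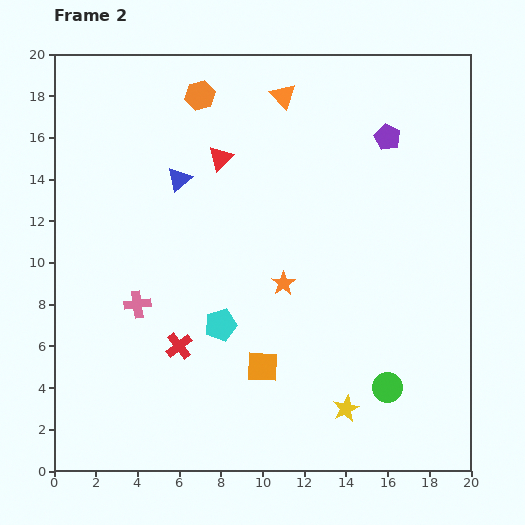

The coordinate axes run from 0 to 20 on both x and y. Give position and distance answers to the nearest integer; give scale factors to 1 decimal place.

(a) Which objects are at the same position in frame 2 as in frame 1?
the red cross, the green circle, the orange triangle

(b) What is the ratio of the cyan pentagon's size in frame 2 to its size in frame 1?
1.3×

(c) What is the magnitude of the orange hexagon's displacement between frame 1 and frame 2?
4

The orange hexagon moved from (7, 14) to (7, 18), a distance of √(0² + 4²) ≈ 4.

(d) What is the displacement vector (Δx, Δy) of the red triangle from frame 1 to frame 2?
(-1, -1)

The red triangle was at (9, 16) in frame 1 and (8, 15) in frame 2.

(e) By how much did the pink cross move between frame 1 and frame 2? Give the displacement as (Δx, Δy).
(2, 7)

The pink cross was at (2, 1) in frame 1 and (4, 8) in frame 2.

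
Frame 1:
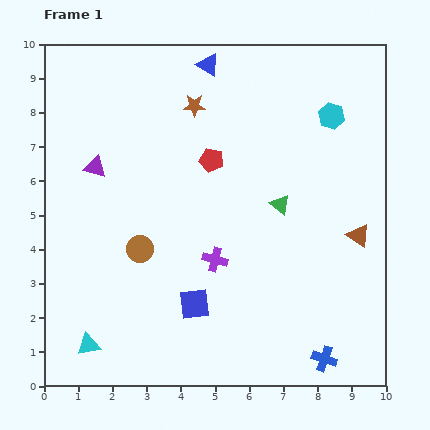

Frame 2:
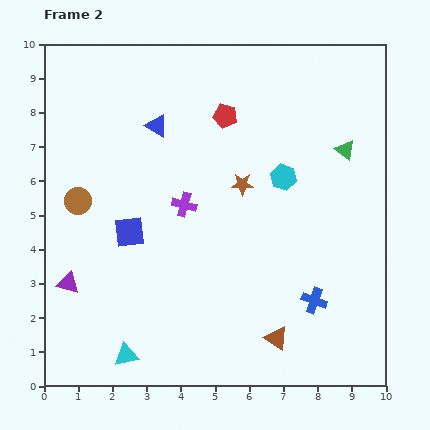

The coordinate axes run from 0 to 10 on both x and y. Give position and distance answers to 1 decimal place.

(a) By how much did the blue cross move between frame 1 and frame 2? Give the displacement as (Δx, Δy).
(-0.3, 1.7)

The blue cross was at (8.2, 0.8) in frame 1 and (7.9, 2.5) in frame 2.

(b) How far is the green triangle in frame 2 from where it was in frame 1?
2.5

The green triangle moved from (6.9, 5.3) to (8.8, 6.9), a distance of √(1.9² + 1.6²) ≈ 2.5.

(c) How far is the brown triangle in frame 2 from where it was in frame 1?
3.8

The brown triangle moved from (9.2, 4.4) to (6.8, 1.4), a distance of √(2.4² + 3.0²) ≈ 3.8.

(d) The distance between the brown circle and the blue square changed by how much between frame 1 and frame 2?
-0.6

Distance in frame 1: 2.3. Distance in frame 2: 1.7.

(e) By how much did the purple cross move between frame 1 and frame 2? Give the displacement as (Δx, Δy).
(-0.9, 1.6)

The purple cross was at (5.0, 3.7) in frame 1 and (4.1, 5.3) in frame 2.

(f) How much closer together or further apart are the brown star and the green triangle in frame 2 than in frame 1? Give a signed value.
-0.6

Distance in frame 1: 3.8. Distance in frame 2: 3.2.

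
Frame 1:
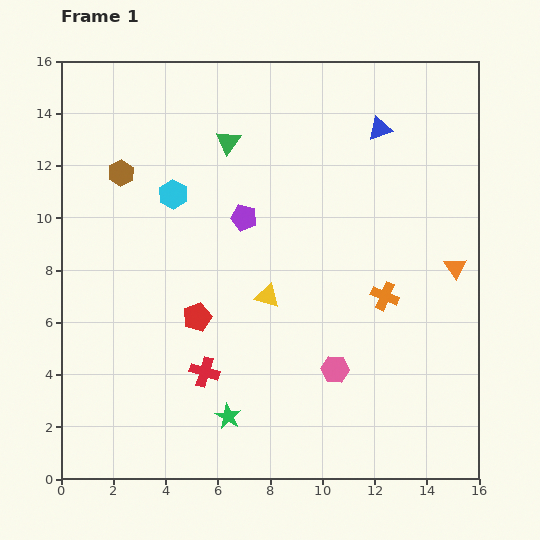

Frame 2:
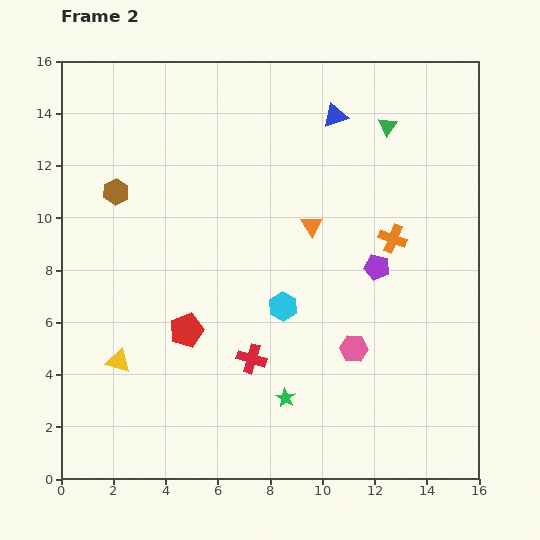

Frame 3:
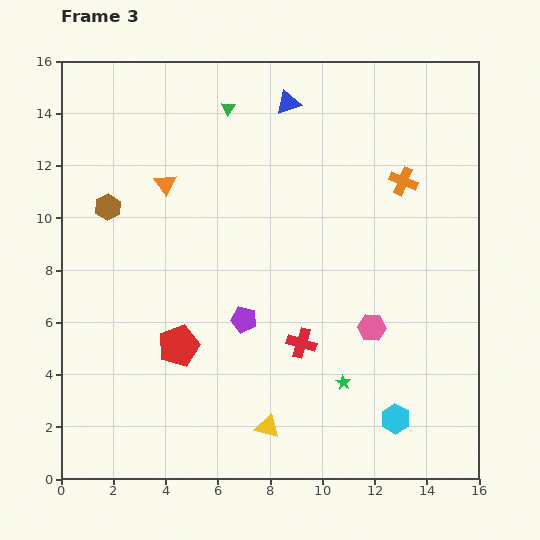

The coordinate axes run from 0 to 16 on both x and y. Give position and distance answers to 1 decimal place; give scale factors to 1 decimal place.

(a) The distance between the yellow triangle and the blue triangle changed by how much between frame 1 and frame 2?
+4.8

Distance in frame 1: 7.7. Distance in frame 2: 12.5.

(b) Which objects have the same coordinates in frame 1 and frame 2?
none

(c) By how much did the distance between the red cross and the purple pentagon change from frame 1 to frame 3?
-3.7

Distance in frame 1: 6.1. Distance in frame 3: 2.4.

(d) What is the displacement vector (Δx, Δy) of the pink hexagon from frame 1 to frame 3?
(1.4, 1.6)

The pink hexagon was at (10.5, 4.2) in frame 1 and (11.9, 5.8) in frame 3.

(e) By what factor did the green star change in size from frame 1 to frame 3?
0.6×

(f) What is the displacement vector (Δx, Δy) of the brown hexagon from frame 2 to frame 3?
(-0.3, -0.6)

The brown hexagon was at (2.1, 11.0) in frame 2 and (1.8, 10.4) in frame 3.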